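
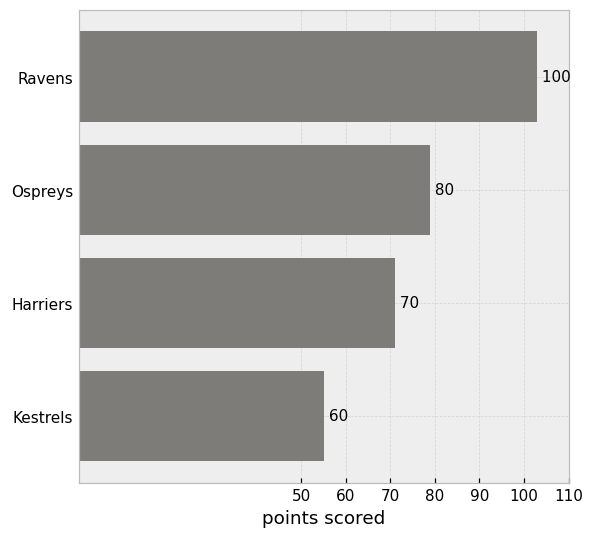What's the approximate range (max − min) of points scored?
≈ 40

Max Ravens ≈ 100, min Kestrels ≈ 60; range ≈ 40.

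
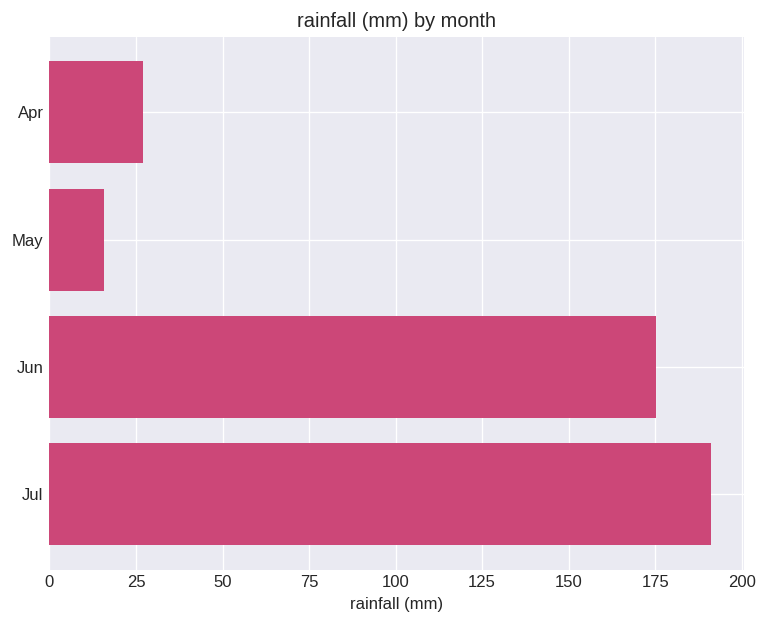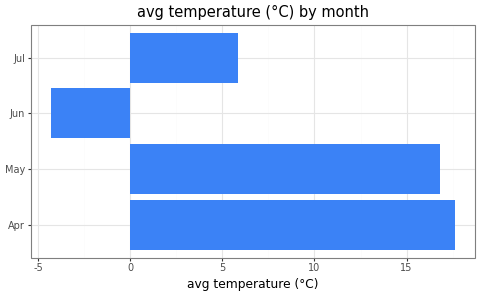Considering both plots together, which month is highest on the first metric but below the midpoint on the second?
Jul

Chart 2 median avg temperature (°C) ≈ 12; below-median months: Jun, Jul. Among those, Jul has the highest rainfall (mm) (≈ 200).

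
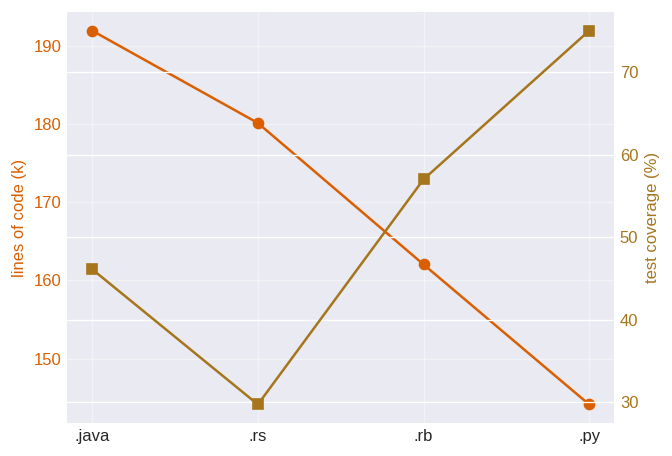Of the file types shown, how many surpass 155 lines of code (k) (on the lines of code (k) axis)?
Above 155: .java, .rs, .rb.

3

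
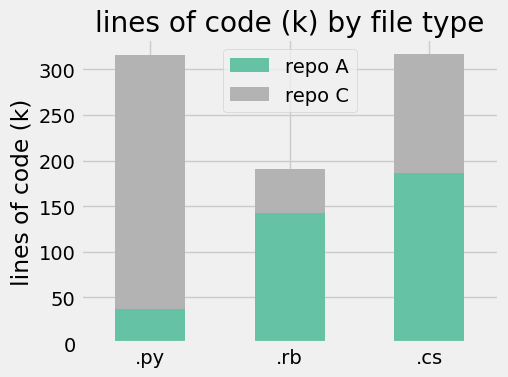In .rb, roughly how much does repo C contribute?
repo C top ≈ 200, bottom ≈ 150; segment ≈ 50.

≈ 50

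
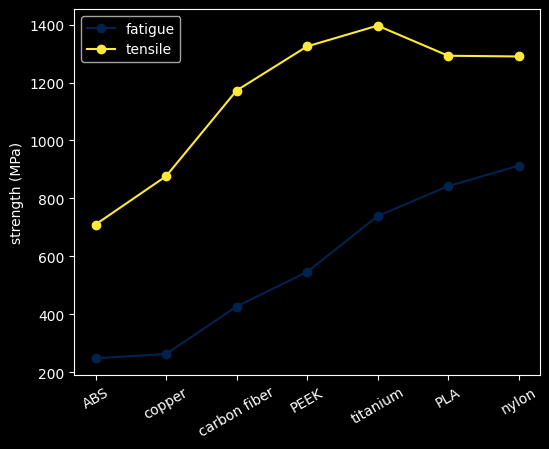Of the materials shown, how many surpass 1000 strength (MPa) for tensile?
5

Above 1000: carbon fiber, PEEK, titanium, PLA, nylon.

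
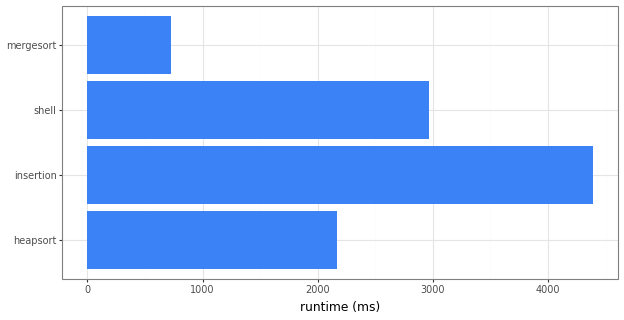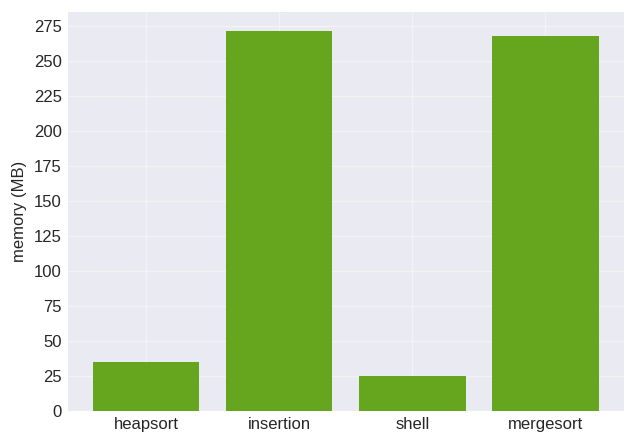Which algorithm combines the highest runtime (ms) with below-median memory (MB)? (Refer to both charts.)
Chart 2 median memory (MB) ≈ 150; below-median algorithms: heapsort, shell. Among those, shell has the highest runtime (ms) (≈ 3000).

shell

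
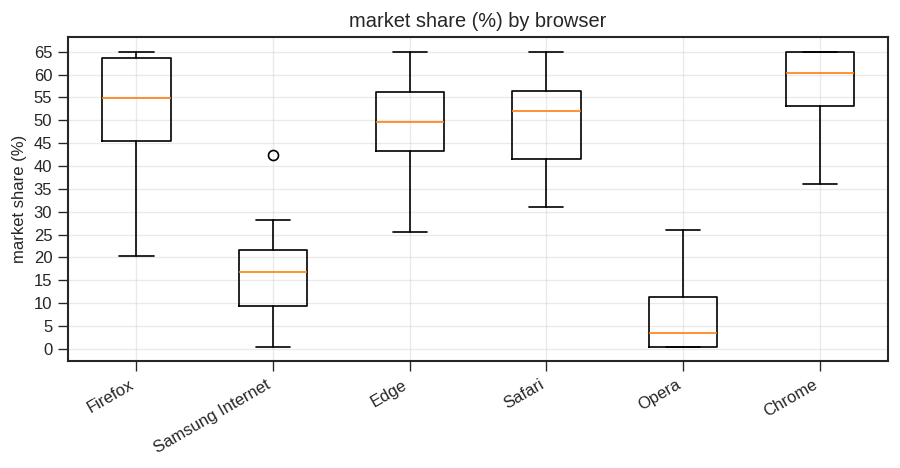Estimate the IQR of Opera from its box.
≈ 10

Q3 ≈ 10, Q1 ≈ 0; IQR ≈ 10.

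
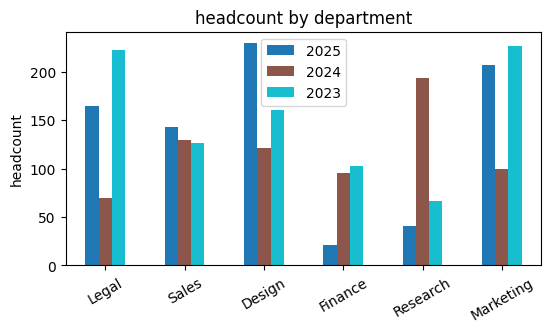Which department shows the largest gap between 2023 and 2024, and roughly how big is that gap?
Legal: 2023 ≈ 220, 2024 ≈ 80 → gap ≈ 140. Next-largest (Marketing) is only ≈ 120.

Legal, ≈ 140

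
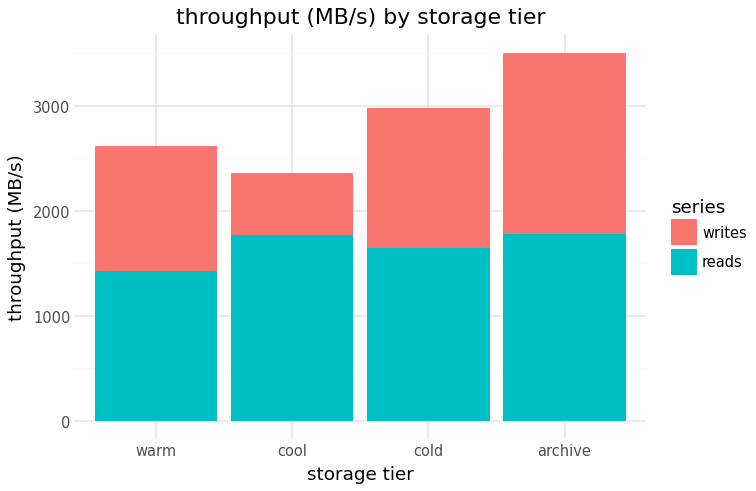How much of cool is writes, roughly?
≈ 500

writes top ≈ 2500, bottom ≈ 2000; segment ≈ 500.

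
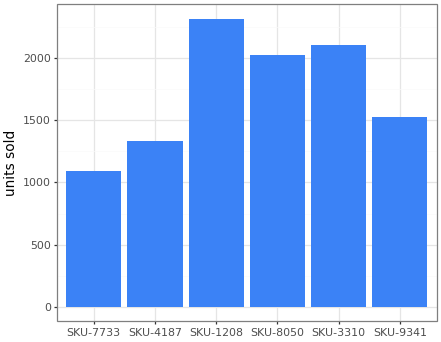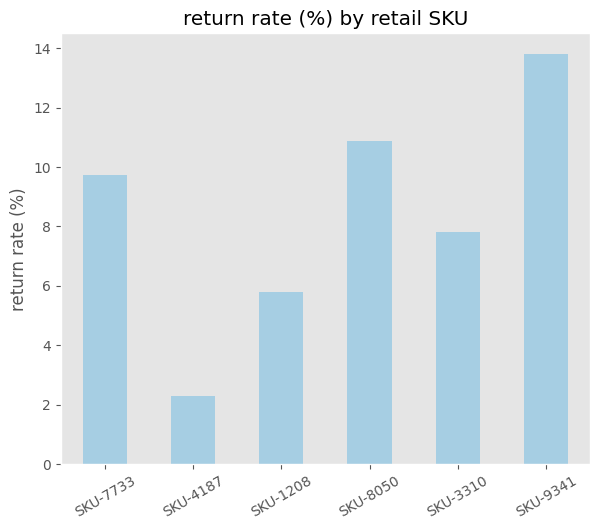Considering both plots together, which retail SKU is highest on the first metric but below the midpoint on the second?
SKU-1208

Chart 2 median return rate (%) ≈ 8; below-median retail SKUs: SKU-4187, SKU-1208, SKU-3310. Among those, SKU-1208 has the highest units sold (≈ 2500).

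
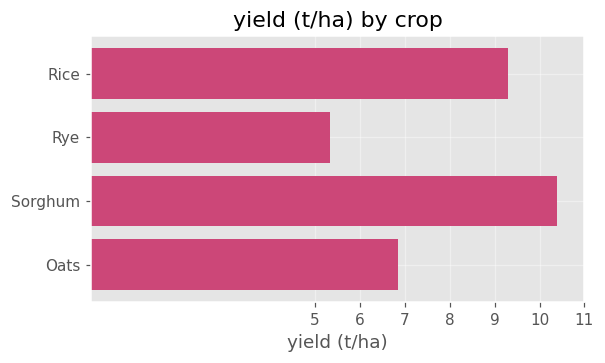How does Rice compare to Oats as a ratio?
Rice ≈ 9, Oats ≈ 7; 9/7 ≈ 1.29.

≈ 1.29×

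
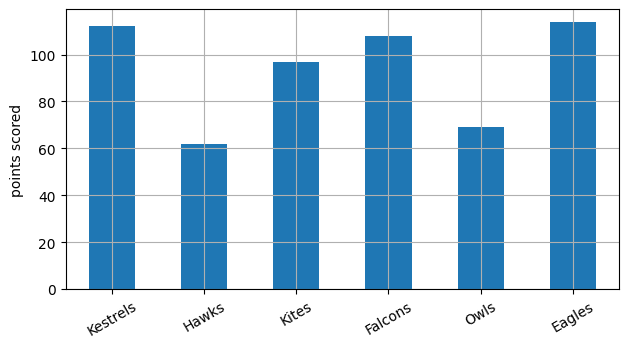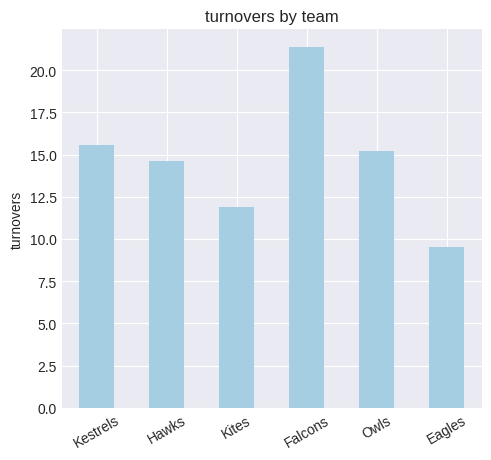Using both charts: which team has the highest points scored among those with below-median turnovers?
Chart 2 median turnovers ≈ 14; below-median teams: Hawks, Kites, Eagles. Among those, Eagles has the highest points scored (≈ 120).

Eagles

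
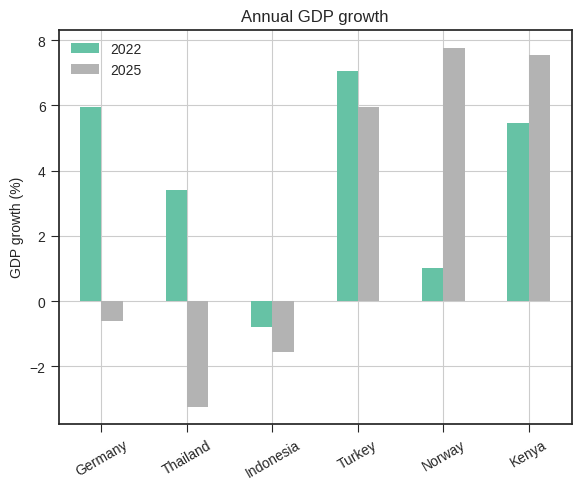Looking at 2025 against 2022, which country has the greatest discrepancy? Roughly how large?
Norway, ≈ 7 %

Norway: 2025 ≈ 8, 2022 ≈ 1 → gap ≈ 7. Next-largest (Thailand) is only ≈ 6.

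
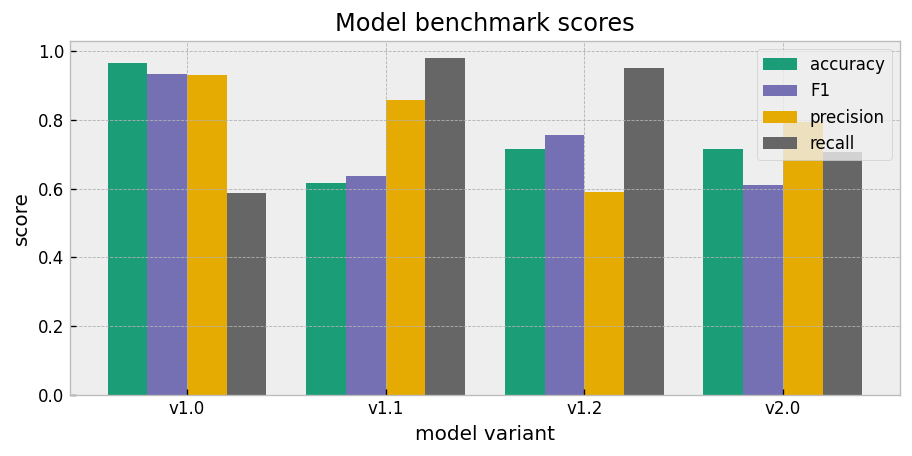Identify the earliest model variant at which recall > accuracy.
v1.1

v1.0: recall ≈ 0.6 vs accuracy ≈ 1.0 (not yet); v1.1: recall ≈ 1.0 vs accuracy ≈ 0.6 (first crossover).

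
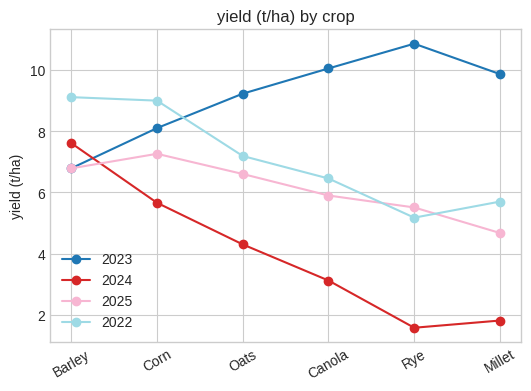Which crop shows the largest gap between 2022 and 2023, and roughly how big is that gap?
Rye, ≈ 6 t/ha

Rye: 2022 ≈ 5, 2023 ≈ 11 → gap ≈ 6. Next-largest (Millet) is only ≈ 4.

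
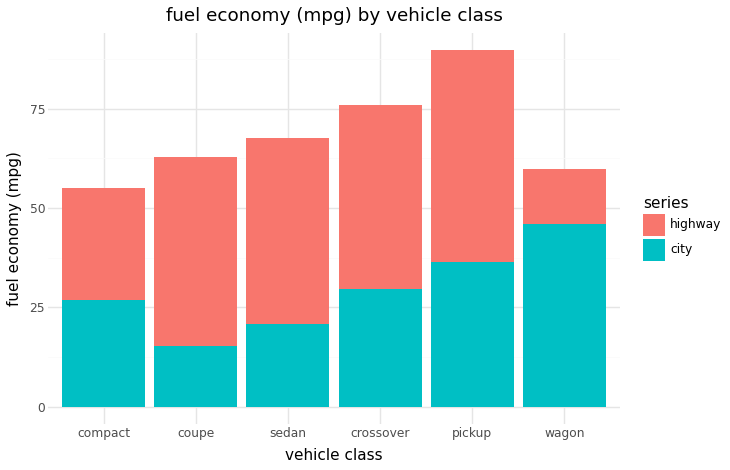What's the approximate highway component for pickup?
≈ 50

highway top ≈ 90, bottom ≈ 40; segment ≈ 50.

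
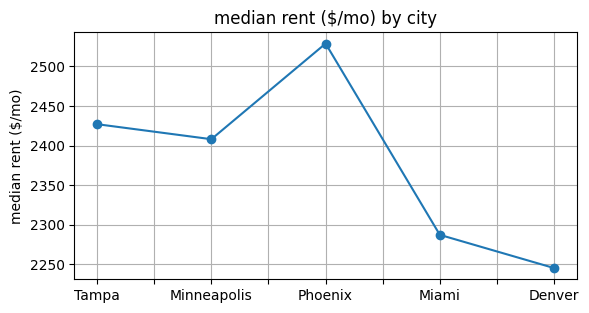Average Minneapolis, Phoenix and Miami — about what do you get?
≈ 2400

(2400 + 2525 + 2275) / 3 ≈ 2400.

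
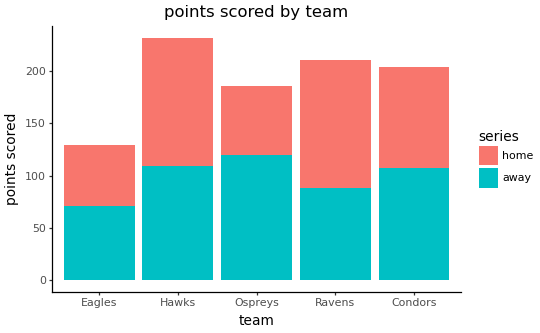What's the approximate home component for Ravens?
≈ 140

home top ≈ 220, bottom ≈ 80; segment ≈ 140.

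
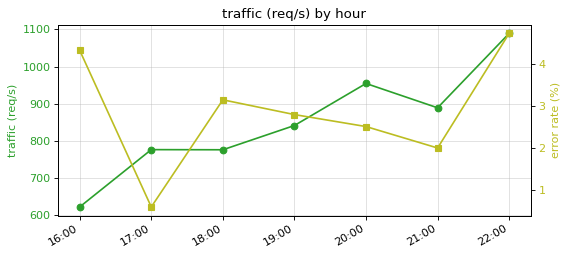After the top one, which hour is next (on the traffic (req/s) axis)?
Top 3 (on the traffic (req/s) axis): 22:00 ≈ 1100, 20:00 ≈ 950, 21:00 ≈ 900.

20:00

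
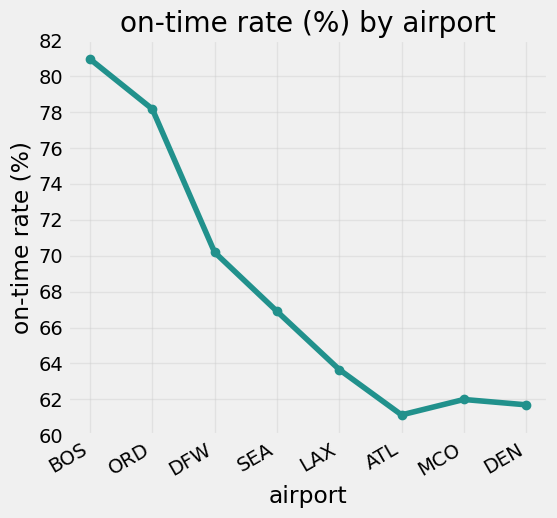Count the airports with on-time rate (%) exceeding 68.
Above 68: BOS, ORD, DFW.

3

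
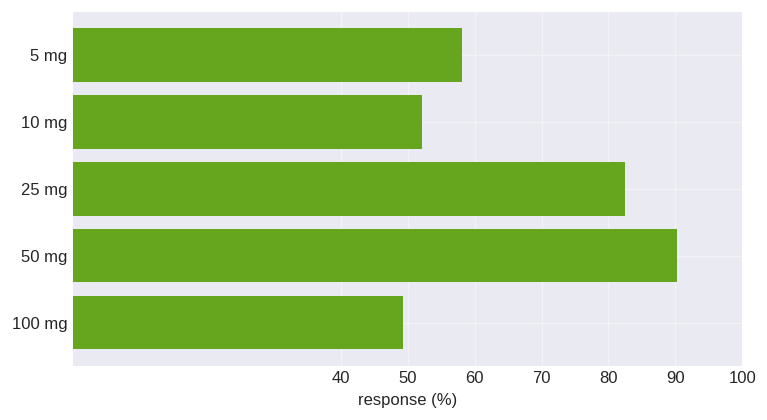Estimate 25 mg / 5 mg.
25 mg ≈ 80, 5 mg ≈ 60; 80/60 ≈ 1.33.

≈ 1.33×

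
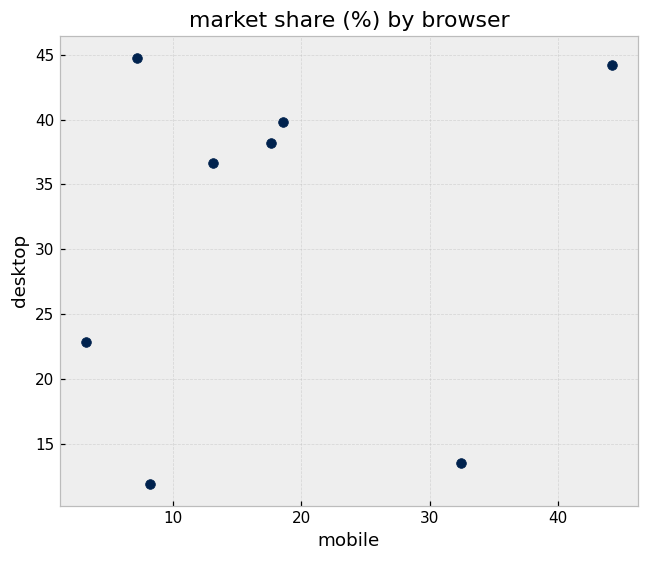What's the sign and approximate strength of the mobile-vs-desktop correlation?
Points are roughly uncorrelated; weak (|r| ≈ 0.2).

no clear correlation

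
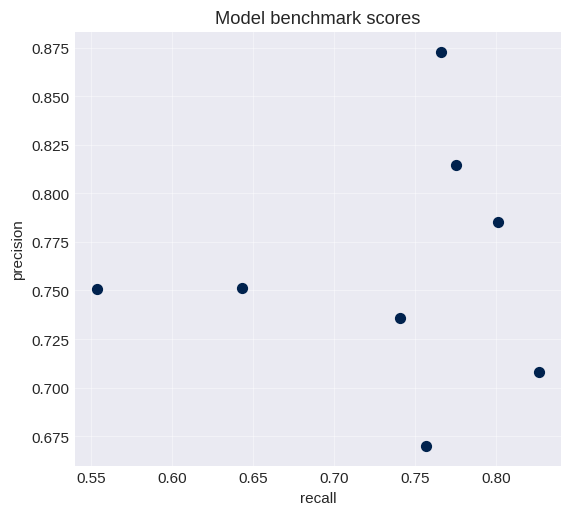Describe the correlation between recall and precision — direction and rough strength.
Points are roughly uncorrelated; weak (|r| ≈ 0.1).

no clear correlation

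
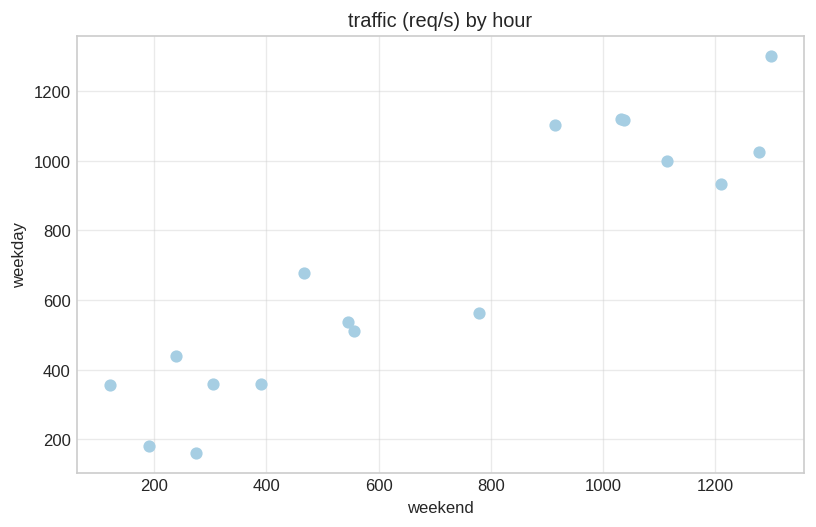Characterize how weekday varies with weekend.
Points are positively correlated; strong (|r| ≈ 0.9).

positive, strong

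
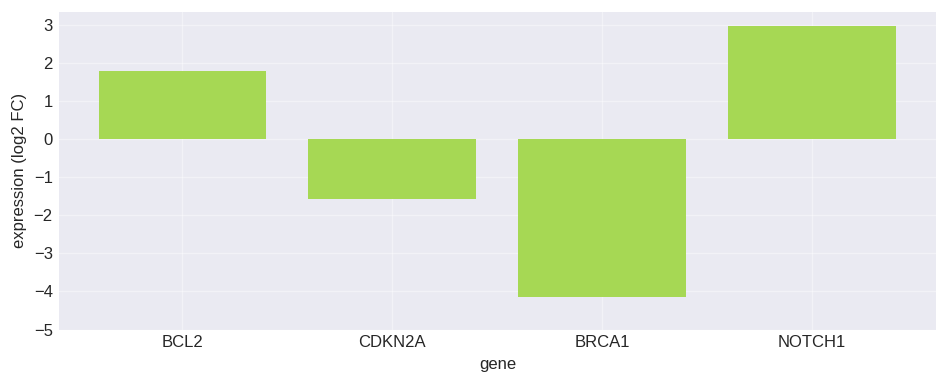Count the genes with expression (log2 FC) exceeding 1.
2

Above 1: BCL2, NOTCH1.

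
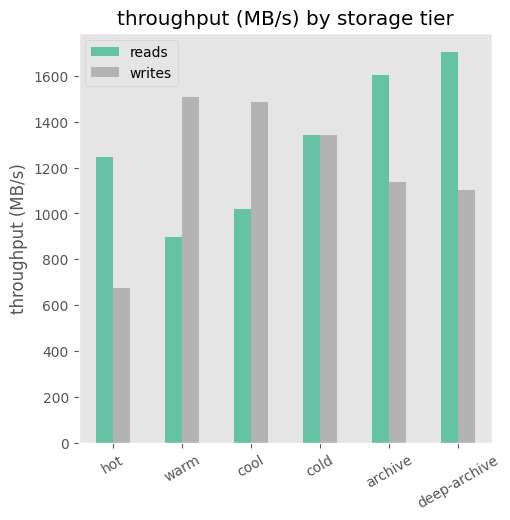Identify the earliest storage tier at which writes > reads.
hot: writes ≈ 600 vs reads ≈ 1200 (not yet); warm: writes ≈ 1600 vs reads ≈ 800 (first crossover).

warm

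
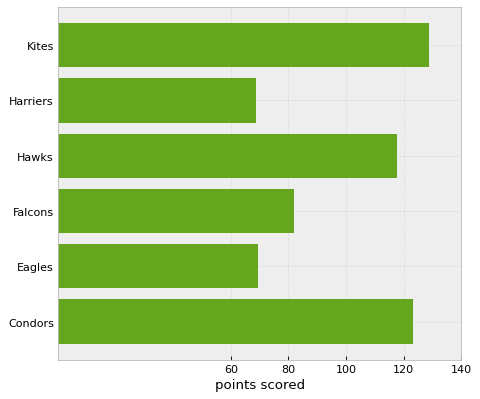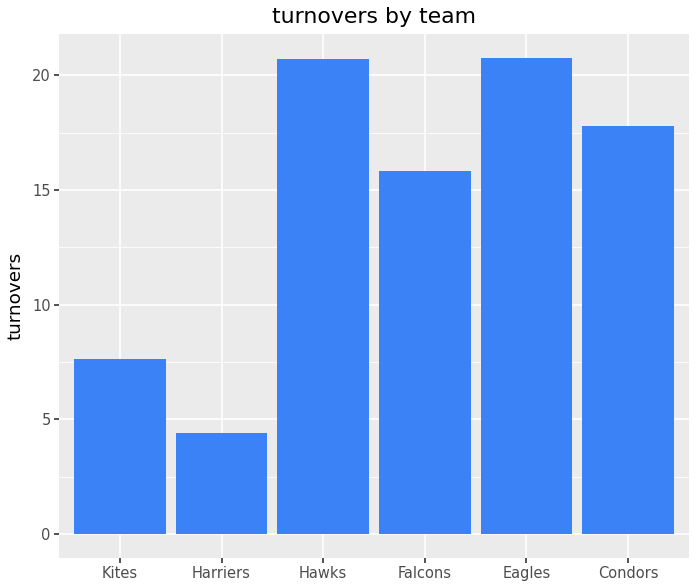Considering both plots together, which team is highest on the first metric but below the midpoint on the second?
Chart 2 median turnovers ≈ 16; below-median teams: Kites, Harriers, Falcons. Among those, Kites has the highest points scored (≈ 120).

Kites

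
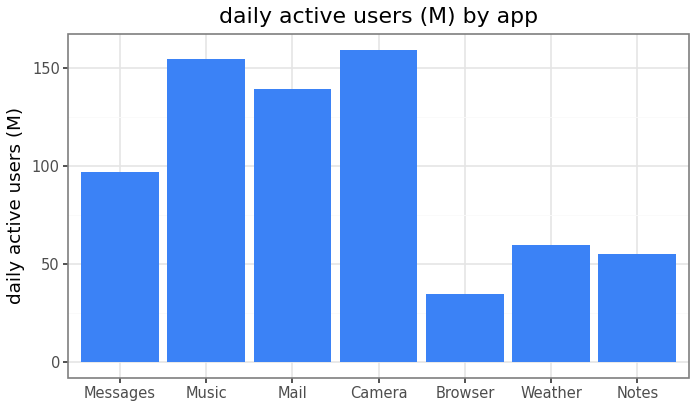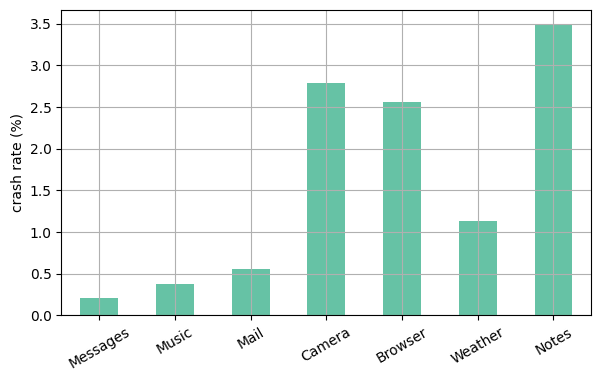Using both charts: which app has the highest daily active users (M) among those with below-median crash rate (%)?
Music

Chart 2 median crash rate (%) ≈ 1; below-median apps: Messages, Music, Mail. Among those, Music has the highest daily active users (M) (≈ 160).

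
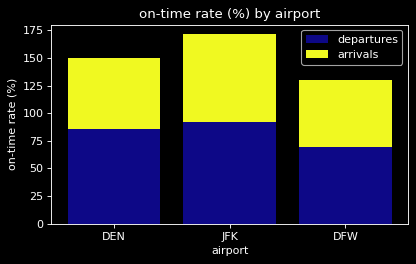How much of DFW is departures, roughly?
≈ 60

departures top ≈ 60, bottom ≈ 0; segment ≈ 60.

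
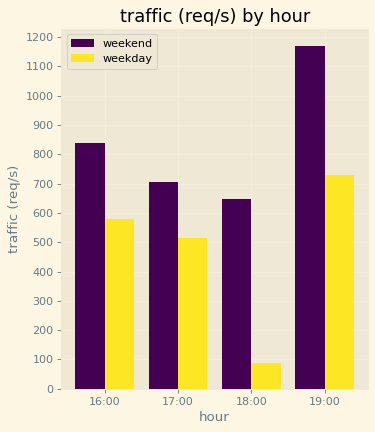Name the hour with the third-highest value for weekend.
17:00

Top 4 for weekend: 19:00 ≈ 1200, 16:00 ≈ 800, 17:00 ≈ 700, 18:00 ≈ 600.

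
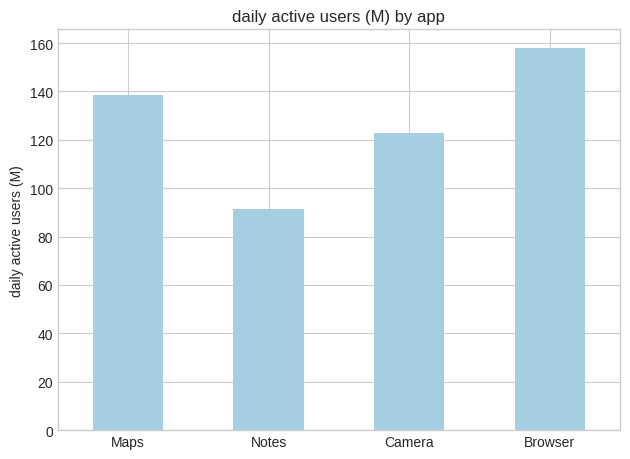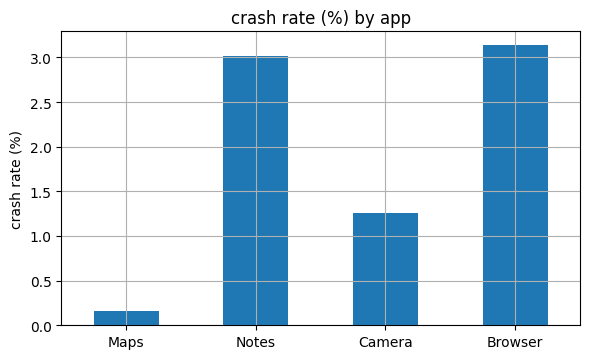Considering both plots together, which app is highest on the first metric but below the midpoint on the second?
Maps

Chart 2 median crash rate (%) ≈ 2; below-median apps: Maps, Camera. Among those, Maps has the highest daily active users (M) (≈ 140).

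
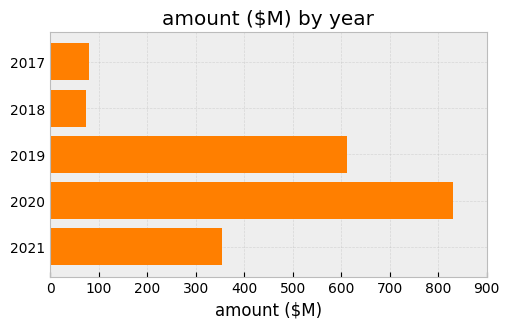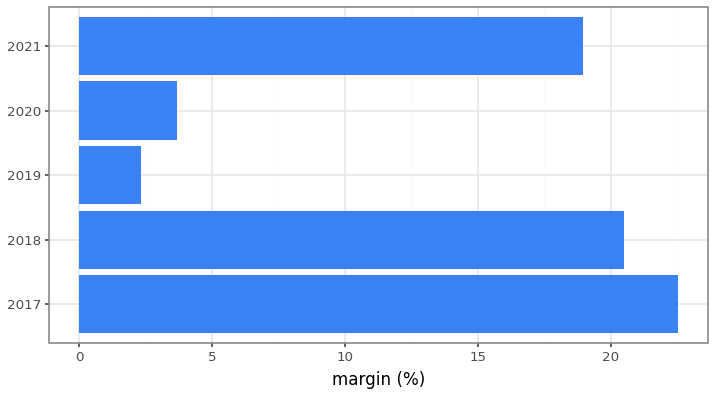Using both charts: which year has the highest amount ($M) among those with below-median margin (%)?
2020

Chart 2 median margin (%) ≈ 20; below-median years: 2019, 2020. Among those, 2020 has the highest amount ($M) (≈ 800).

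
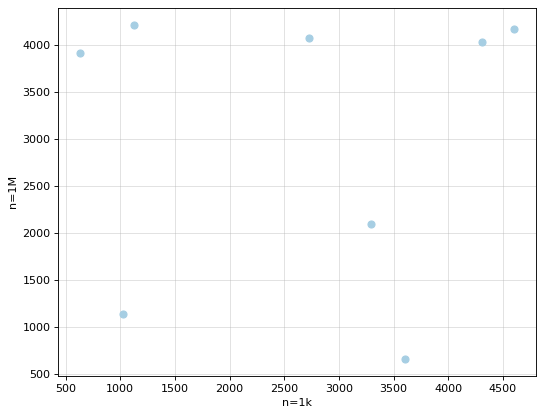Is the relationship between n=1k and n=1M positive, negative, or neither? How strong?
Points are roughly uncorrelated; weak (|r| ≈ 0.0).

no clear correlation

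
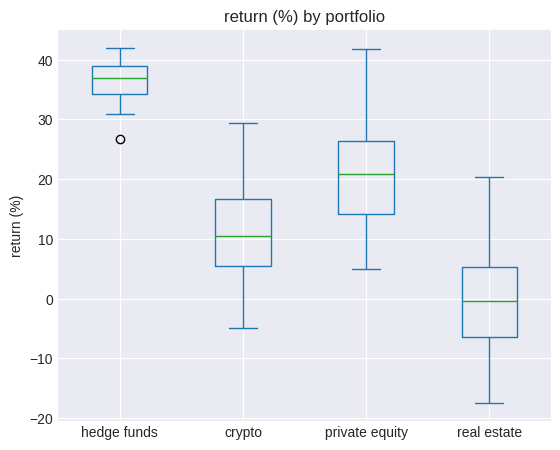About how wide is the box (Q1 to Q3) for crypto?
≈ 10

Q3 ≈ 15, Q1 ≈ 5; IQR ≈ 10.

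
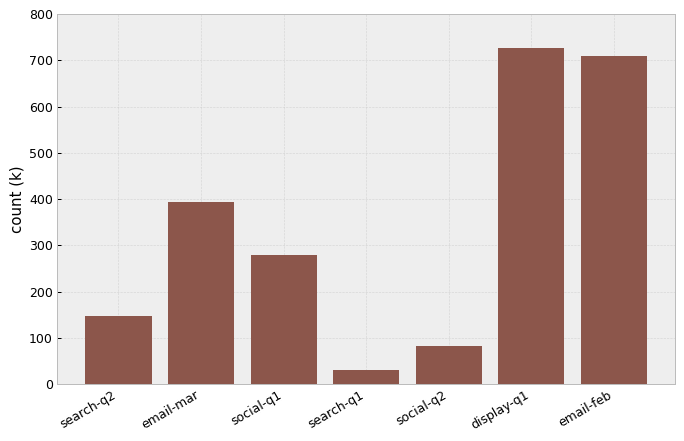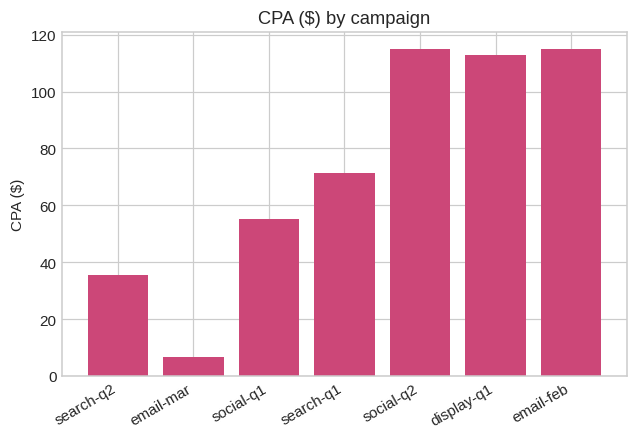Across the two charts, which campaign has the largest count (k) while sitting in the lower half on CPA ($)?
Chart 2 median CPA ($) ≈ 80; below-median campaigns: search-q2, email-mar, social-q1. Among those, email-mar has the highest count (k) (≈ 400).

email-mar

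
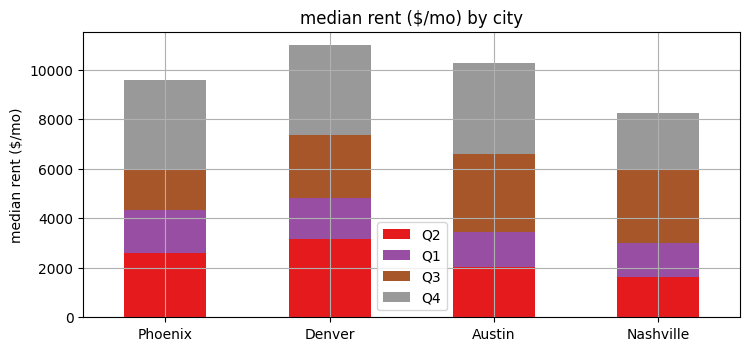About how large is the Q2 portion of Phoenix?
Q2 top ≈ 3000, bottom ≈ 0; segment ≈ 3000.

≈ 3000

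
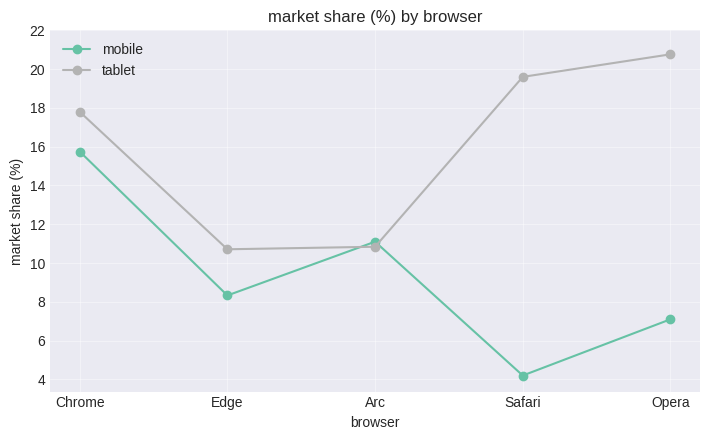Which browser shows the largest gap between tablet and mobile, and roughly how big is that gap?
Safari: tablet ≈ 20, mobile ≈ 4 → gap ≈ 16. Next-largest (Opera) is only ≈ 12.

Safari, ≈ 16 %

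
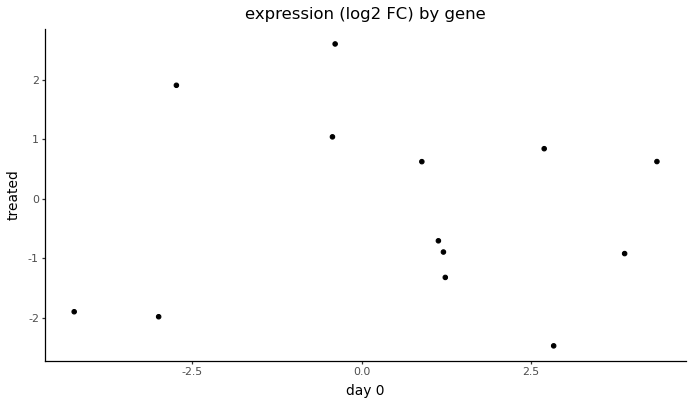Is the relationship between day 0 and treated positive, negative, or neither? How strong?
Points are roughly uncorrelated; weak (|r| ≈ 0.0).

no clear correlation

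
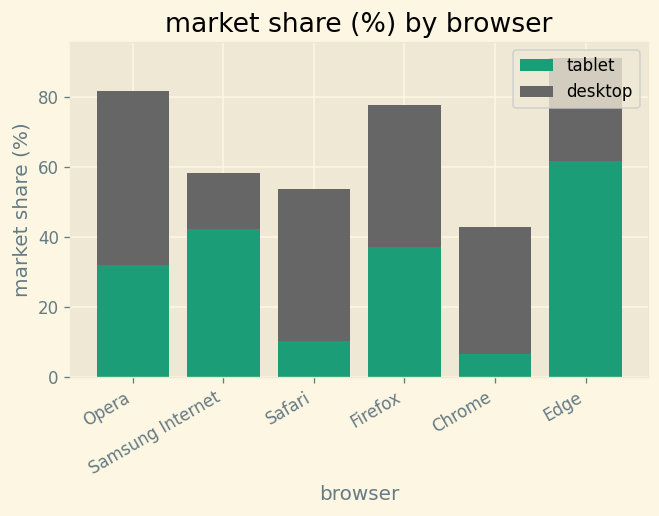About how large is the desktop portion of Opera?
≈ 50

desktop top ≈ 80, bottom ≈ 30; segment ≈ 50.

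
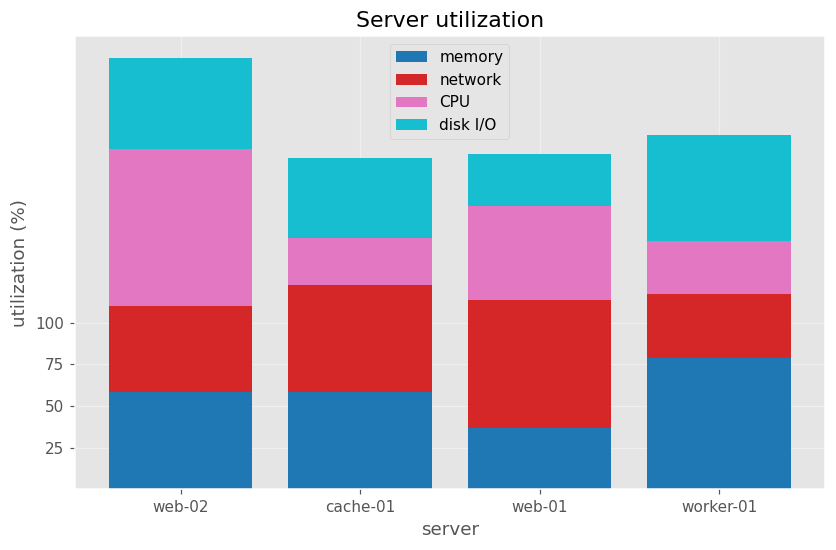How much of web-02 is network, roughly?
≈ 50

network top ≈ 100, bottom ≈ 50; segment ≈ 50.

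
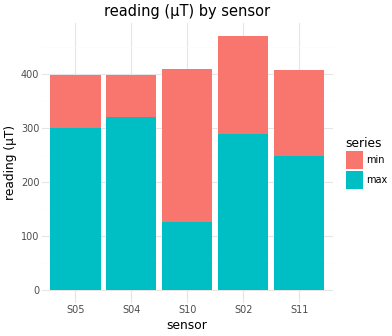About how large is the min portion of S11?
min top ≈ 400, bottom ≈ 250; segment ≈ 150.

≈ 150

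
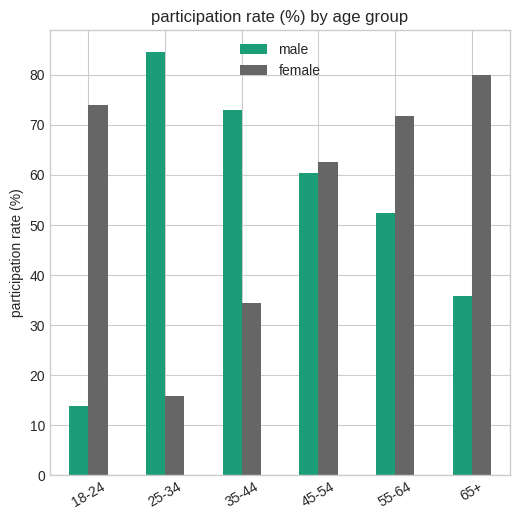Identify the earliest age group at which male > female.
25-34

18-24: male ≈ 10 vs female ≈ 70 (not yet); 25-34: male ≈ 80 vs female ≈ 20 (first crossover).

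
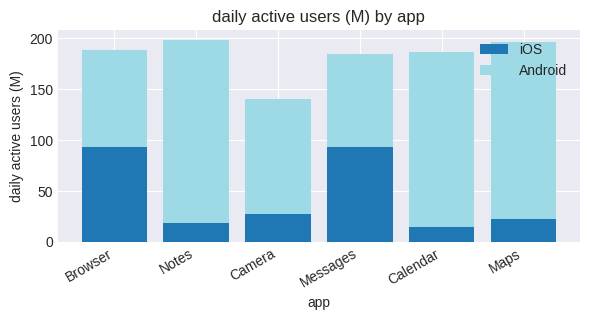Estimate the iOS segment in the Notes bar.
≈ 20

iOS top ≈ 20, bottom ≈ 0; segment ≈ 20.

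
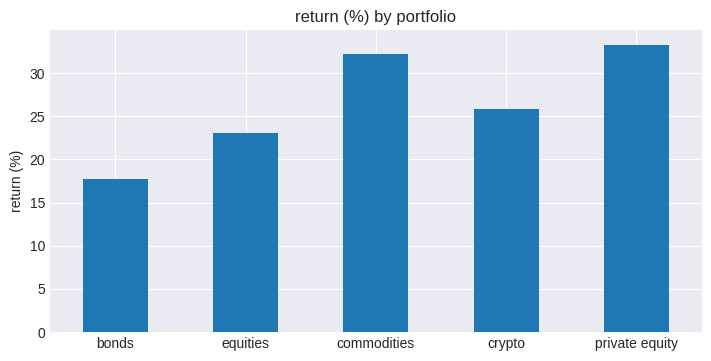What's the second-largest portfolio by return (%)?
Top 3: private equity ≈ 35, commodities ≈ 30, crypto ≈ 25.

commodities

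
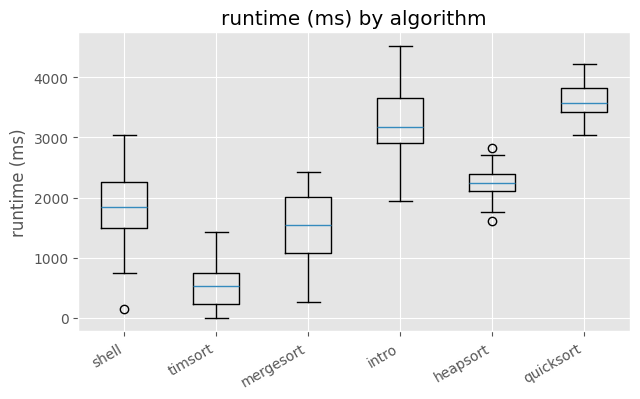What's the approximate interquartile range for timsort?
Q3 ≈ 500, Q1 ≈ 0; IQR ≈ 500.

≈ 500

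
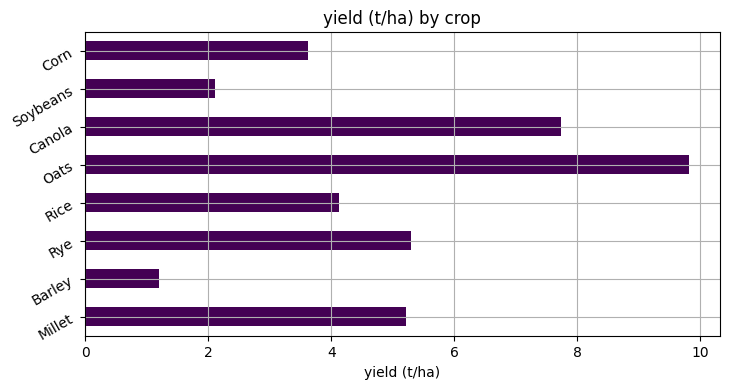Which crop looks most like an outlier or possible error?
Oats

Oats ≈ 10; the rest sit between ≈ 1 and ≈ 8.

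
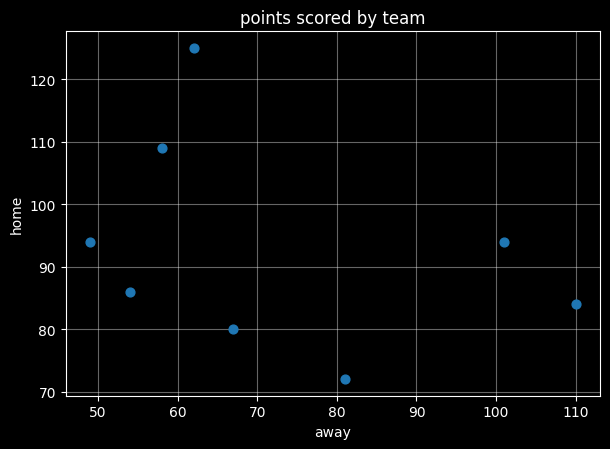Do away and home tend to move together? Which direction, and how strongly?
Points are negatively correlated; weak (|r| ≈ 0.3).

negative, weak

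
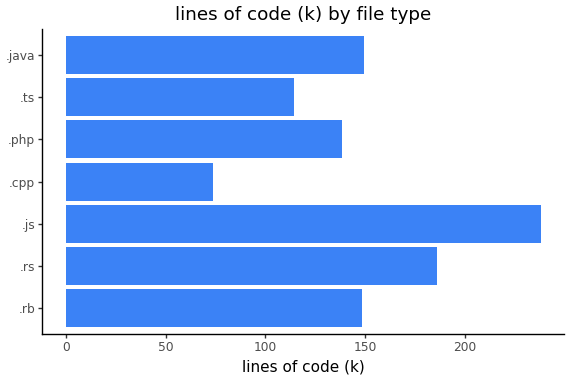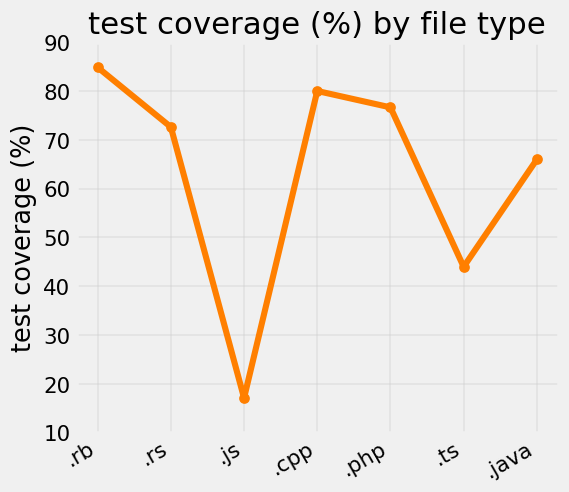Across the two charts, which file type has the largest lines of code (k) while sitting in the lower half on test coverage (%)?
Chart 2 median test coverage (%) ≈ 70; below-median file types: .js, .ts, .java. Among those, .js has the highest lines of code (k) (≈ 250).

.js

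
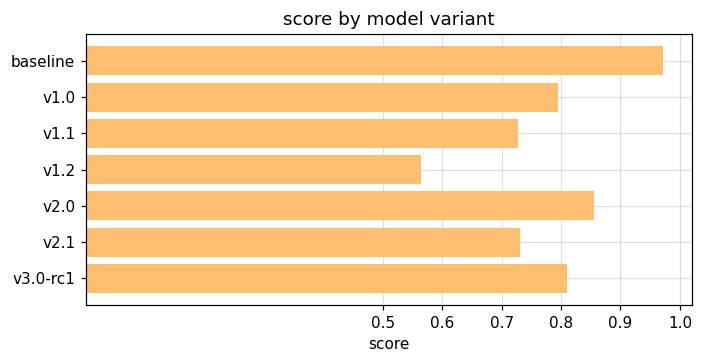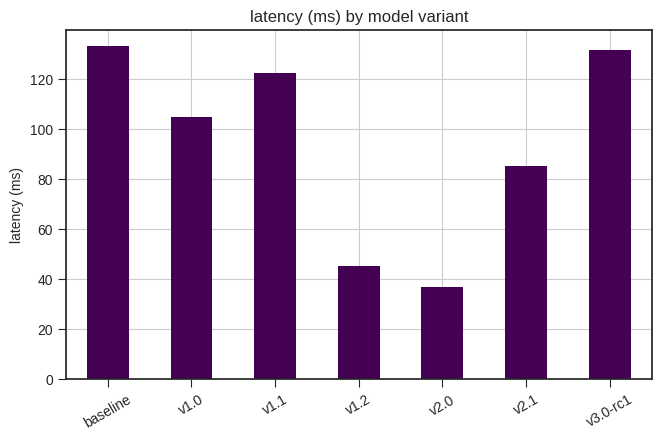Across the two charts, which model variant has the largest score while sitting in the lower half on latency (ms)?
Chart 2 median latency (ms) ≈ 100; below-median model variants: v1.2, v2.0, v2.1. Among those, v2.0 has the highest score (≈ 0.9).

v2.0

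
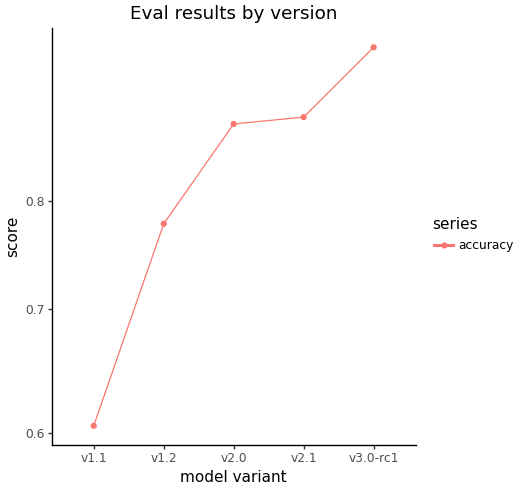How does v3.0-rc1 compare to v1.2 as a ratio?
≈ 1.19×

v3.0-rc1 ≈ 0.95, v1.2 ≈ 0.80; 0.95/0.80 ≈ 1.19.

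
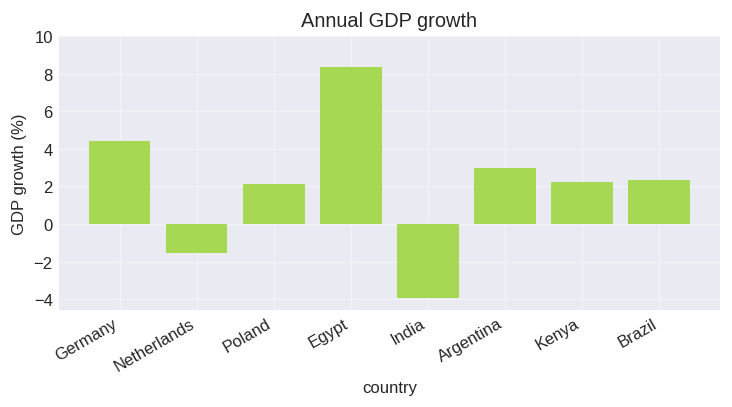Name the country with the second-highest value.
Top 3: Egypt ≈ 8, Germany ≈ 4, Argentina ≈ 2.

Germany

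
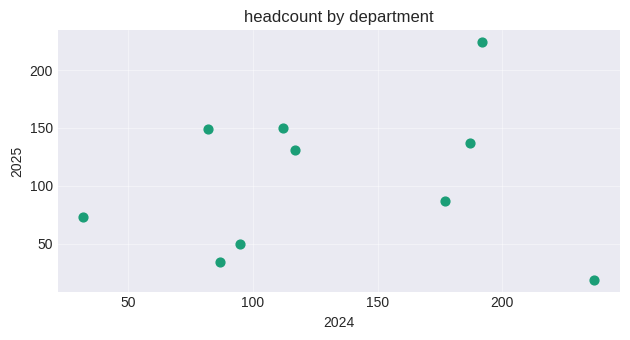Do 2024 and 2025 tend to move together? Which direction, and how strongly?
Points are roughly uncorrelated; weak (|r| ≈ 0.1).

no clear correlation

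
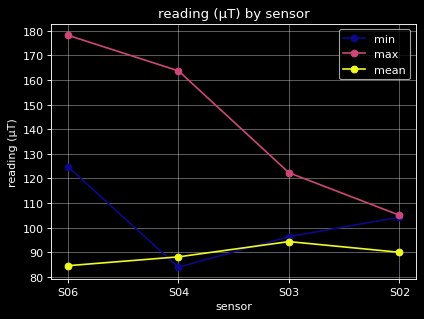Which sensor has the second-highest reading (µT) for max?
Top 3 for max: S06 ≈ 180, S04 ≈ 160, S03 ≈ 120.

S04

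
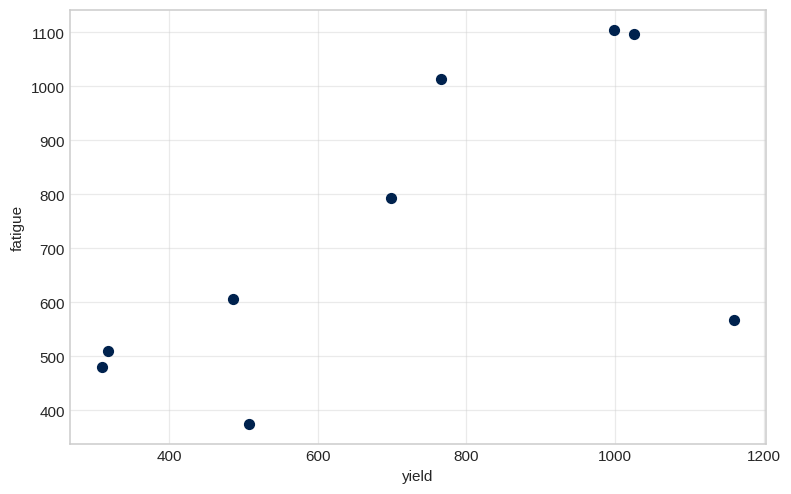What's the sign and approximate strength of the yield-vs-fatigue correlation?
positive, moderate

Points are positively correlated; moderate (|r| ≈ 0.6).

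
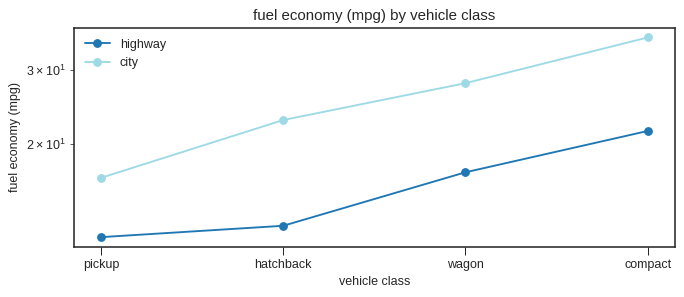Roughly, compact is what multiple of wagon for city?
compact ≈ 36, wagon ≈ 28; 36/28 ≈ 1.29.

≈ 1.29×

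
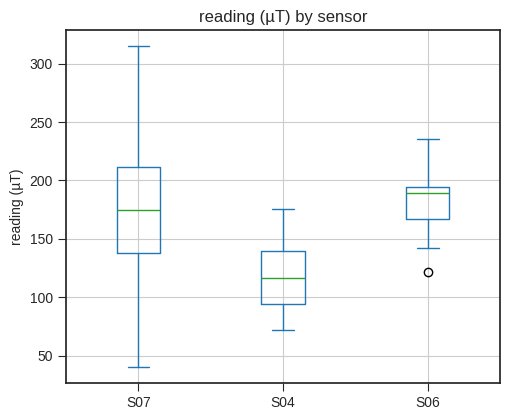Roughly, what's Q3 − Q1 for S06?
Q3 ≈ 195, Q1 ≈ 165; IQR ≈ 30.

≈ 30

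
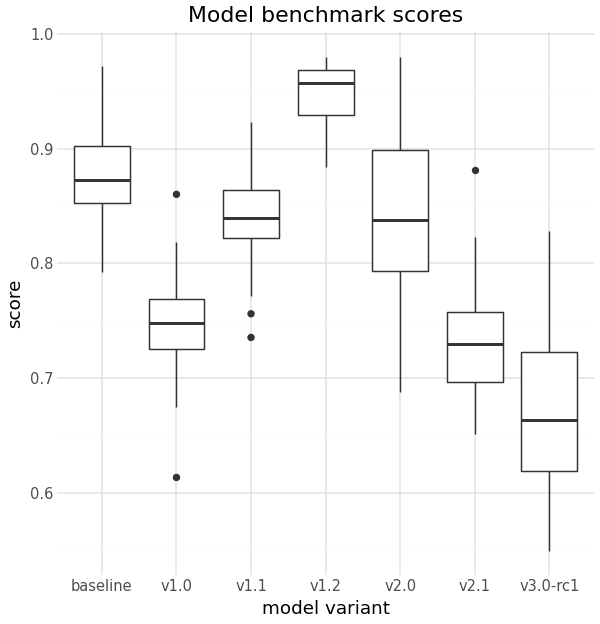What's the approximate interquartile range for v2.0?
Q3 ≈ 0.90, Q1 ≈ 0.80; IQR ≈ 0.10.

≈ 0.10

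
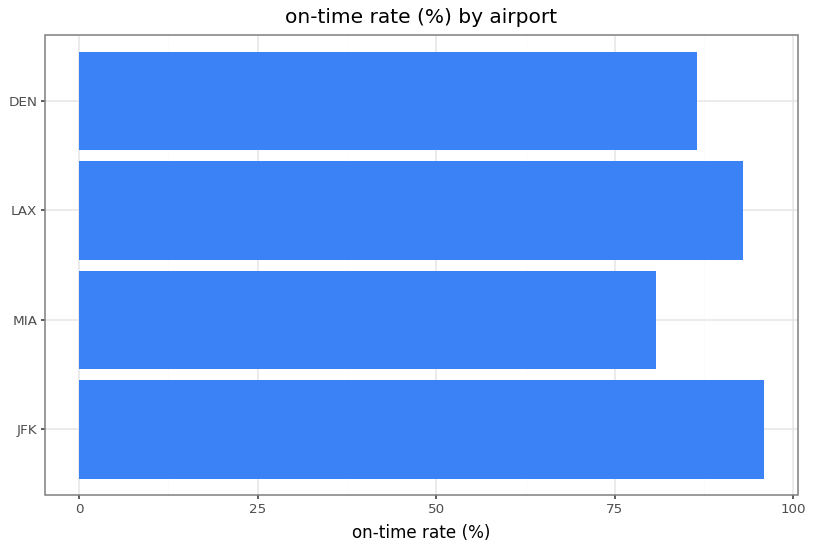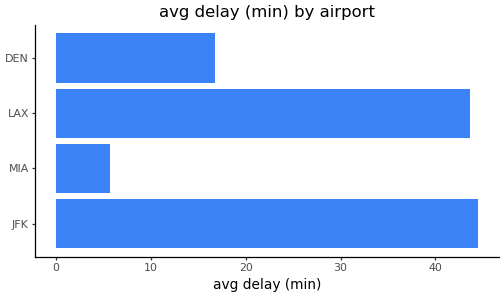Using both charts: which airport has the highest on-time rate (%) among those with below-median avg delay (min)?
DEN

Chart 2 median avg delay (min) ≈ 30; below-median airports: MIA, DEN. Among those, DEN has the highest on-time rate (%) (≈ 90).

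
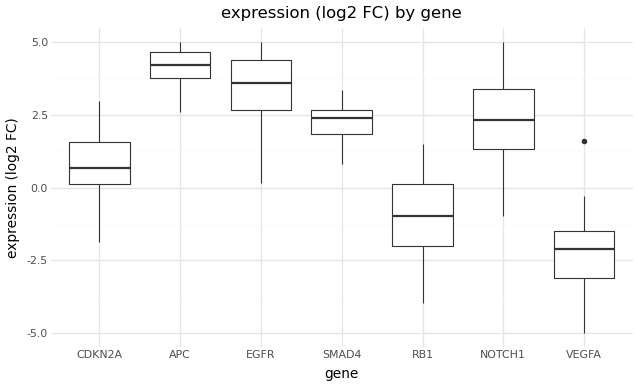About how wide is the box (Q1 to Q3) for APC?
Q3 ≈ 5, Q1 ≈ 4; IQR ≈ 1.

≈ 1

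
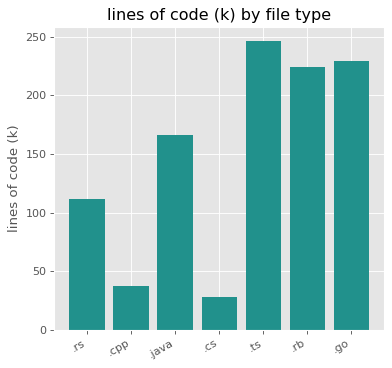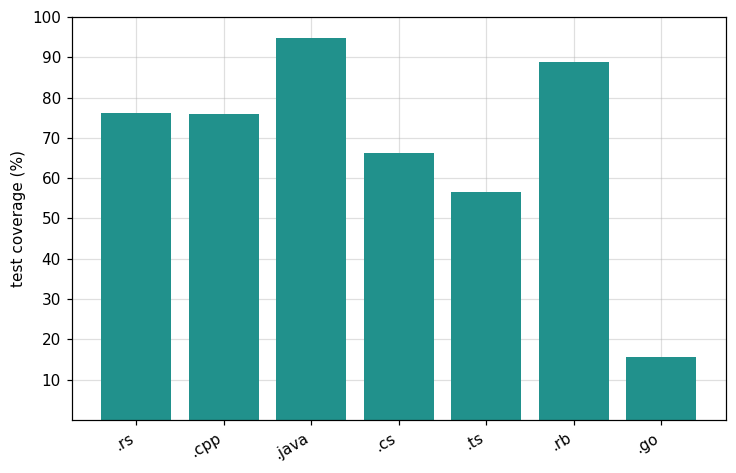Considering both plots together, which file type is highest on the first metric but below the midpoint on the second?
.ts

Chart 2 median test coverage (%) ≈ 80; below-median file types: .cs, .ts, .go. Among those, .ts has the highest lines of code (k) (≈ 250).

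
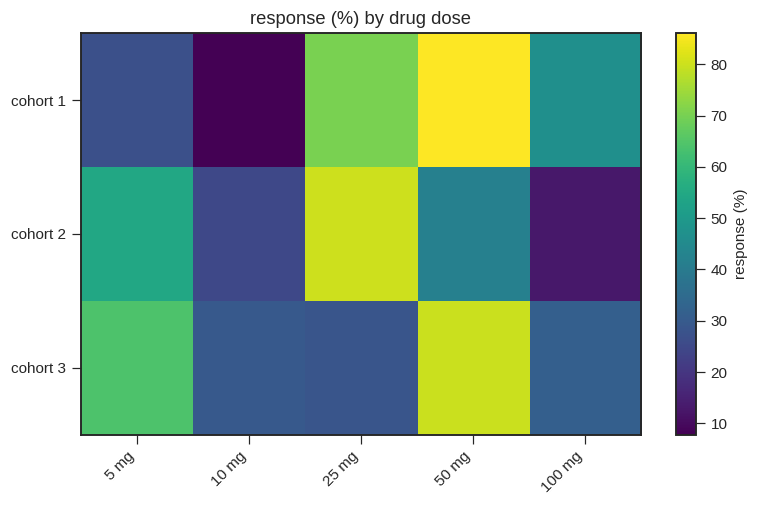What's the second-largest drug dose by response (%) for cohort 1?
Top 3 for cohort 1: 50 mg ≈ 90, 25 mg ≈ 70, 100 mg ≈ 50.

25 mg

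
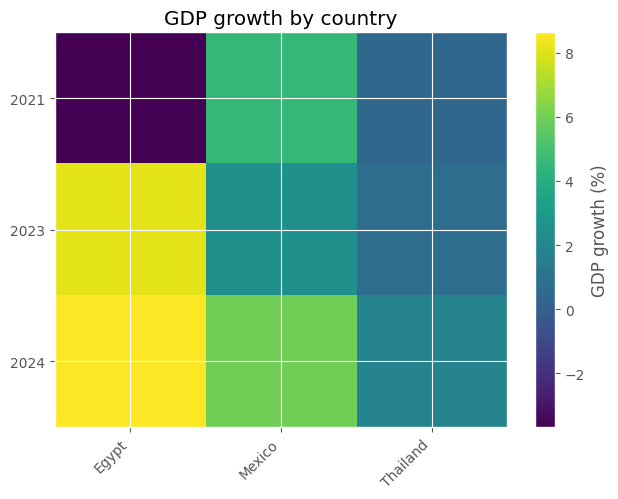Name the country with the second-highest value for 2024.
Mexico

Top 3 for 2024: Egypt ≈ 8, Mexico ≈ 6, Thailand ≈ 2.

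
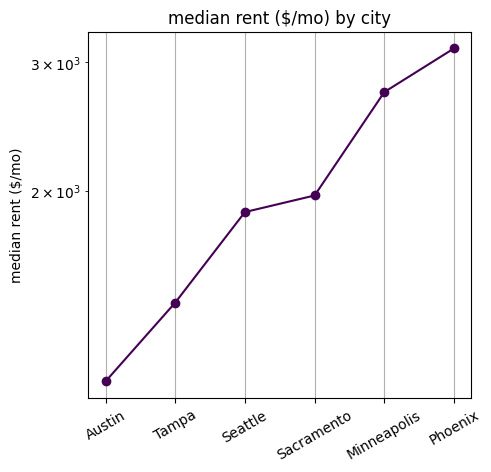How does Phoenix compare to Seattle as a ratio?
Phoenix ≈ 3200, Seattle ≈ 1800; 3200/1800 ≈ 1.78.

≈ 1.78×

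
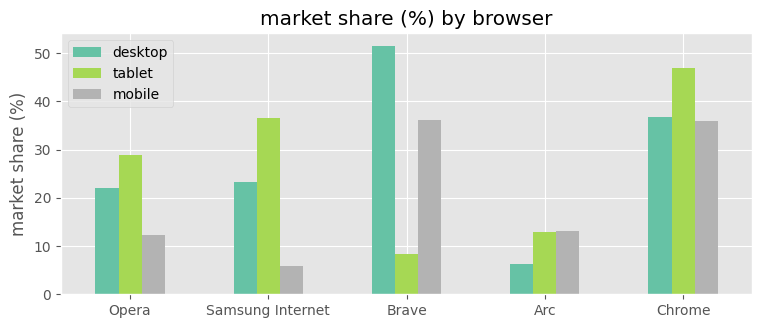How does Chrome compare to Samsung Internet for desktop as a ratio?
Chrome ≈ 35, Samsung Internet ≈ 25; 35/25 ≈ 1.4.

≈ 1.4×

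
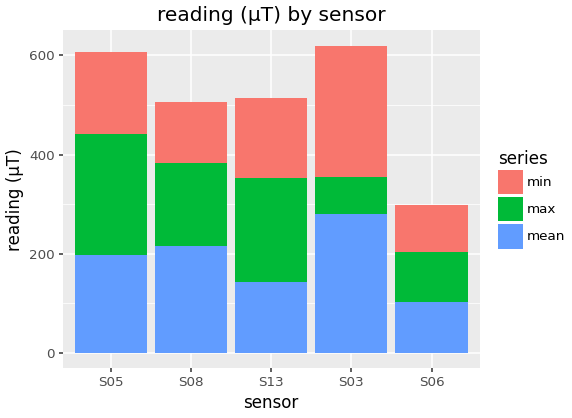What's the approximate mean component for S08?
≈ 200

mean top ≈ 200, bottom ≈ 0; segment ≈ 200.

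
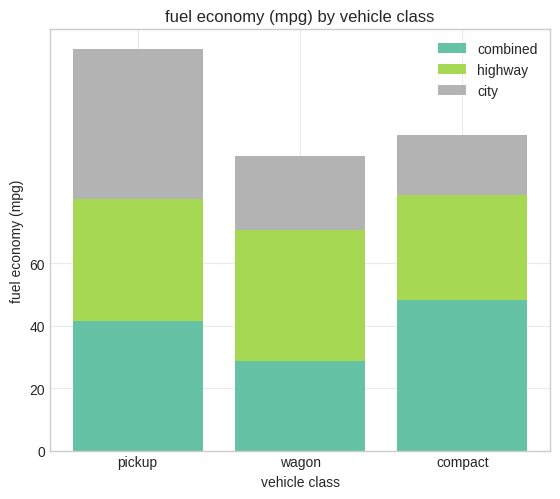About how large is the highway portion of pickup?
highway top ≈ 80, bottom ≈ 40; segment ≈ 40.

≈ 40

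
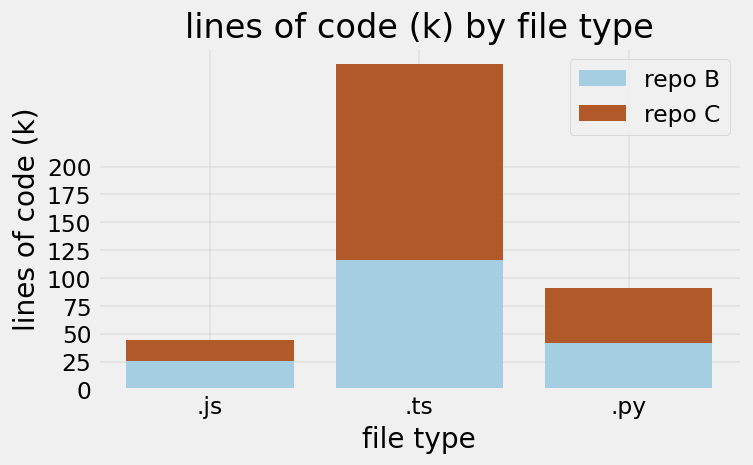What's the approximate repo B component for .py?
repo B top ≈ 50, bottom ≈ 0; segment ≈ 50.

≈ 50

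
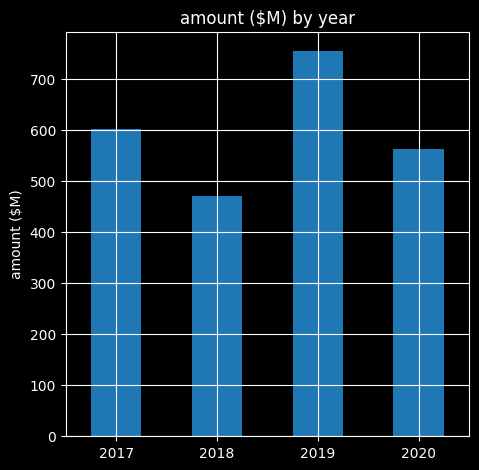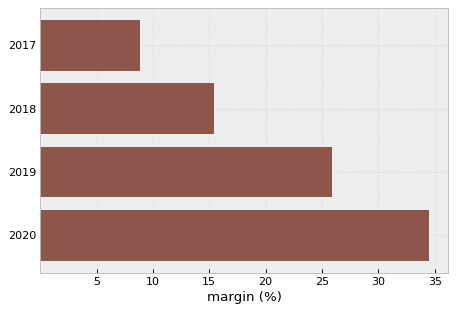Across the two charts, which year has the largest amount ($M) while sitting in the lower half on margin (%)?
2017

Chart 2 median margin (%) ≈ 20; below-median years: 2017, 2018. Among those, 2017 has the highest amount ($M) (≈ 600).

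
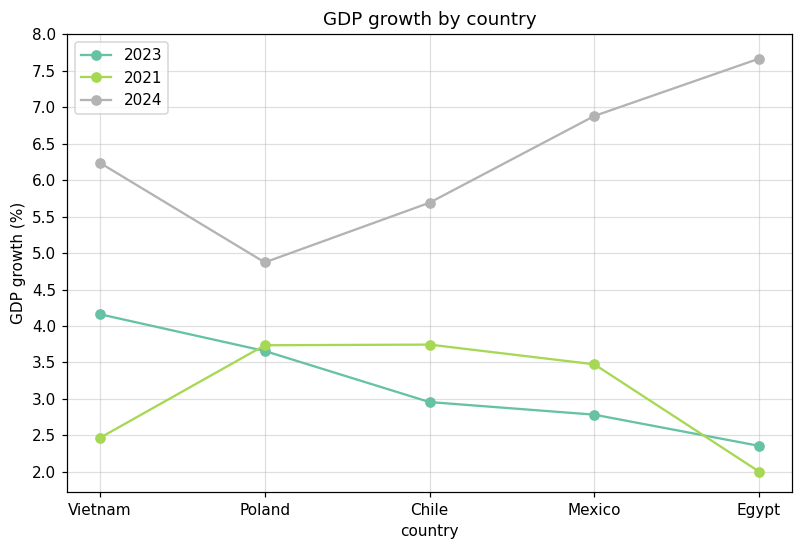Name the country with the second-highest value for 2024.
Top 3 for 2024: Egypt ≈ 7.5, Mexico ≈ 7.0, Vietnam ≈ 6.0.

Mexico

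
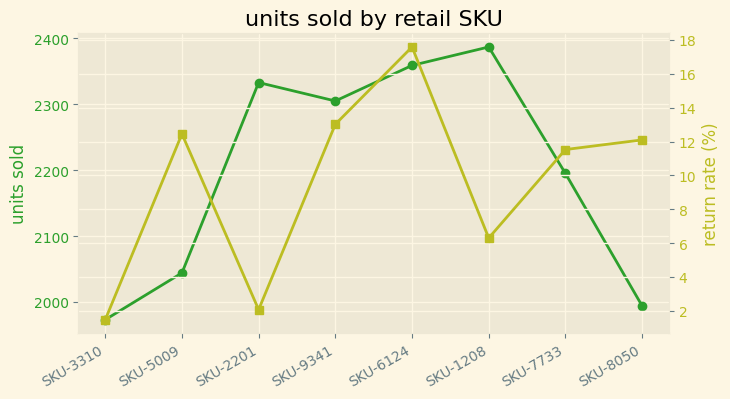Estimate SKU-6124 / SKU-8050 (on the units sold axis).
≈ 1.18×

SKU-6124 ≈ 2350, SKU-8050 ≈ 2000; 2350/2000 ≈ 1.18.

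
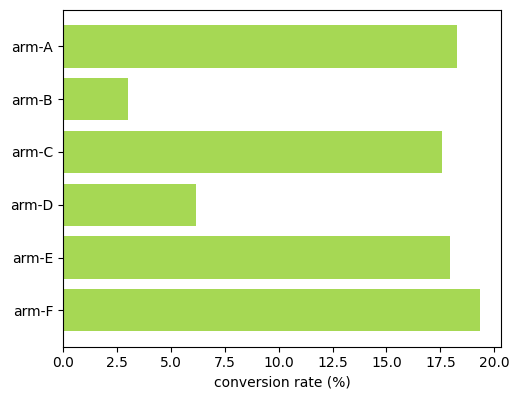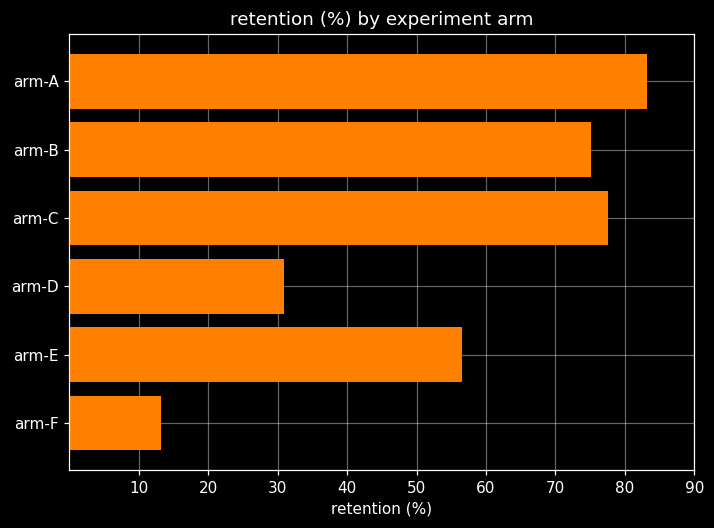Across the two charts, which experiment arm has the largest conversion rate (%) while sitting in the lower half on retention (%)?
Chart 2 median retention (%) ≈ 70; below-median experiment arms: arm-D, arm-E, arm-F. Among those, arm-F has the highest conversion rate (%) (≈ 20).

arm-F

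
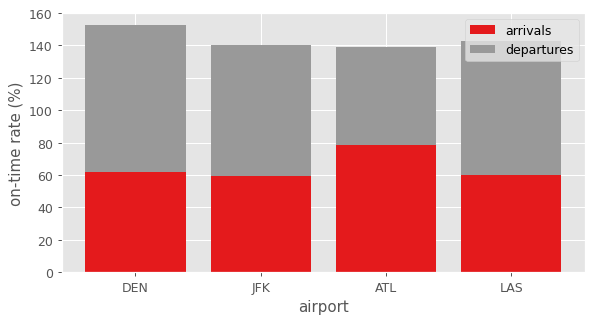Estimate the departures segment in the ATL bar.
departures top ≈ 140, bottom ≈ 80; segment ≈ 60.

≈ 60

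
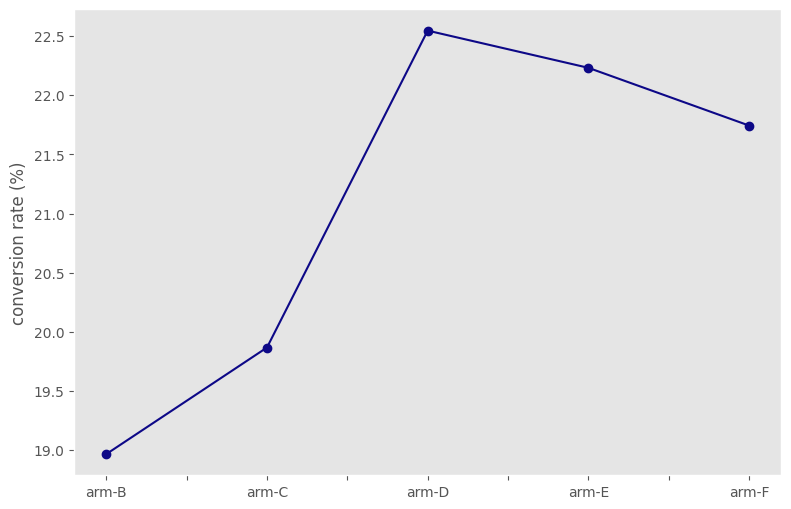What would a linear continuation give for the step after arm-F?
≈ 21

Last three: 22.5, 22.0, 21.5 → slope ≈ -0.5/step → next ≈ 21.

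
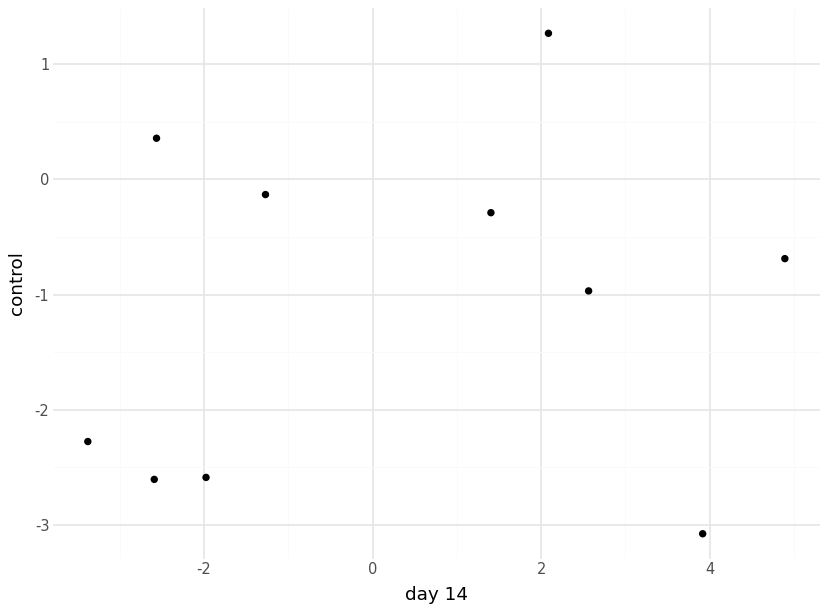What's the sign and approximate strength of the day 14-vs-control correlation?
no clear correlation

Points are roughly uncorrelated; weak (|r| ≈ 0.2).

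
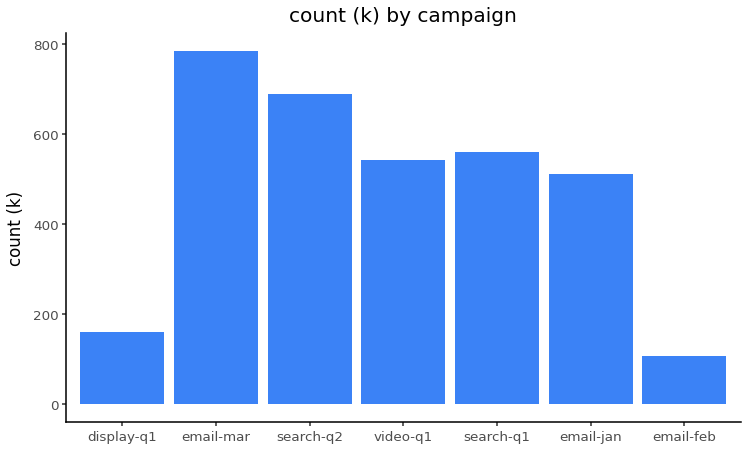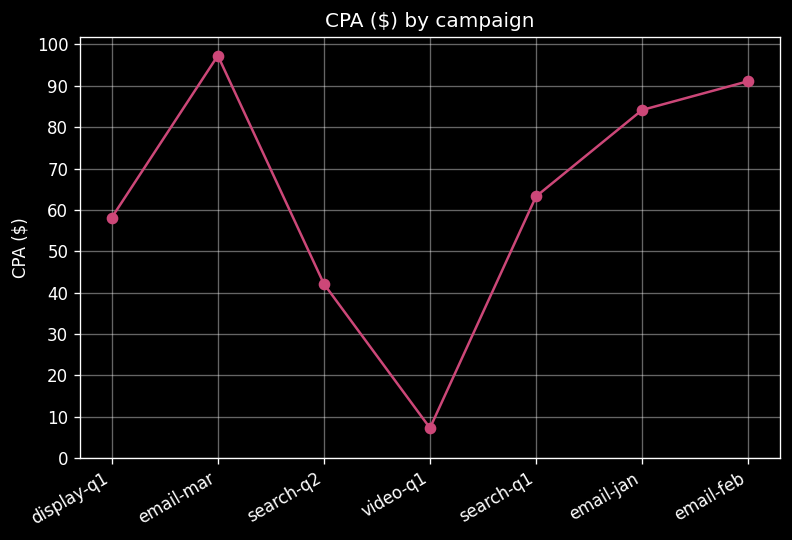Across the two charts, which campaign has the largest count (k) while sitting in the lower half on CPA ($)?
Chart 2 median CPA ($) ≈ 60; below-median campaigns: display-q1, search-q2, video-q1. Among those, search-q2 has the highest count (k) (≈ 700).

search-q2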